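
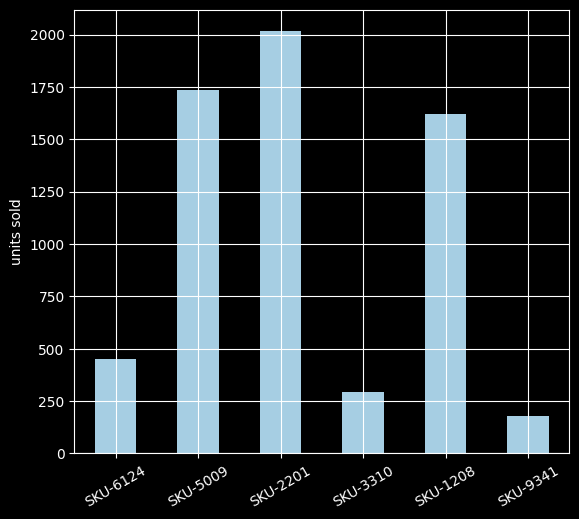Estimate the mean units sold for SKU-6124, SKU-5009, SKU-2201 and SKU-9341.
≈ 1100

(400 + 1800 + 2000 + 200) / 4 ≈ 1100.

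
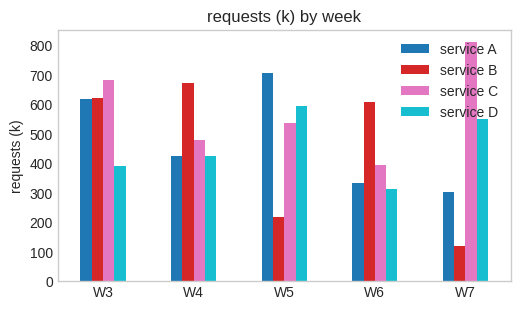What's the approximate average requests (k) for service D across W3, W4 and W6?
(400 + 400 + 300) / 3 ≈ 367.

≈ 367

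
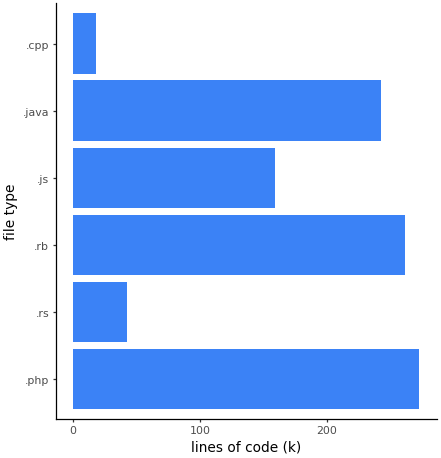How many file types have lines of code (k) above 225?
3

Above 225: .php, .rb, .java.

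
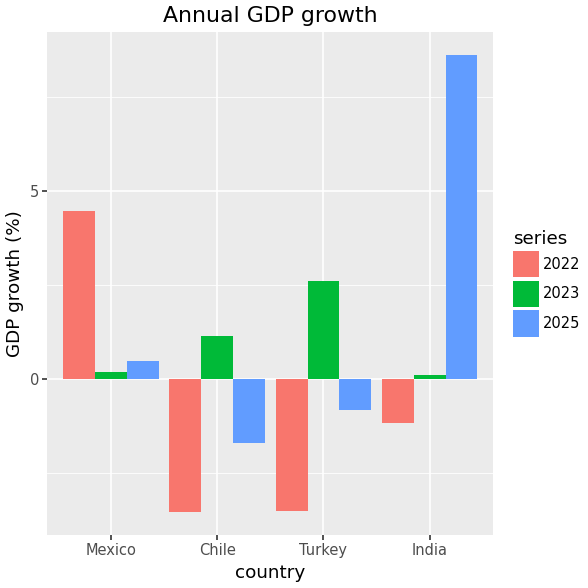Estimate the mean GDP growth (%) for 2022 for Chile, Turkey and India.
(-4 + -4 + -2) / 3 ≈ -3.

≈ -3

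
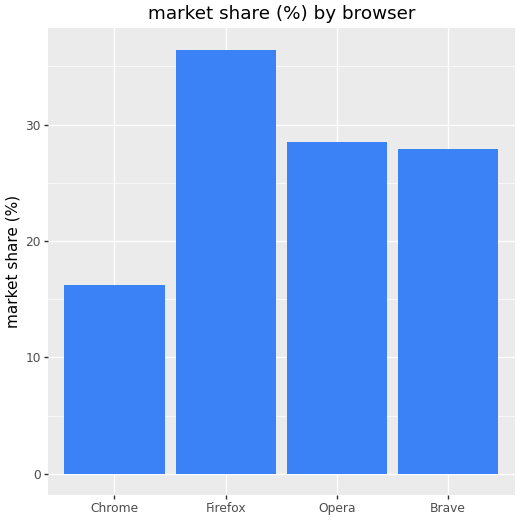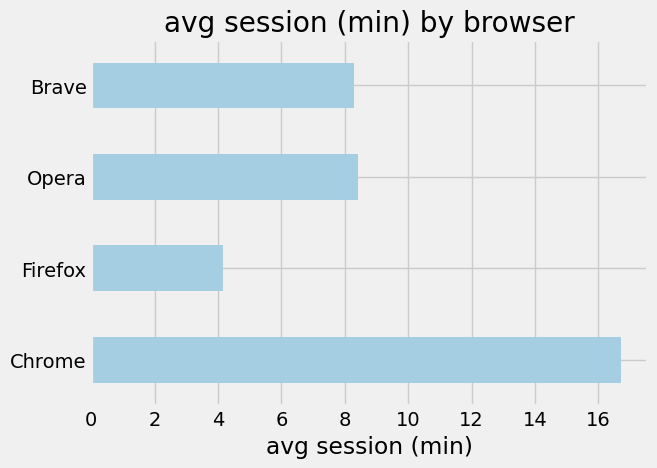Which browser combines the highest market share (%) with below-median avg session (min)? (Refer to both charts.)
Chart 2 median avg session (min) ≈ 8; below-median browsers: Firefox, Brave. Among those, Firefox has the highest market share (%) (≈ 35).

Firefox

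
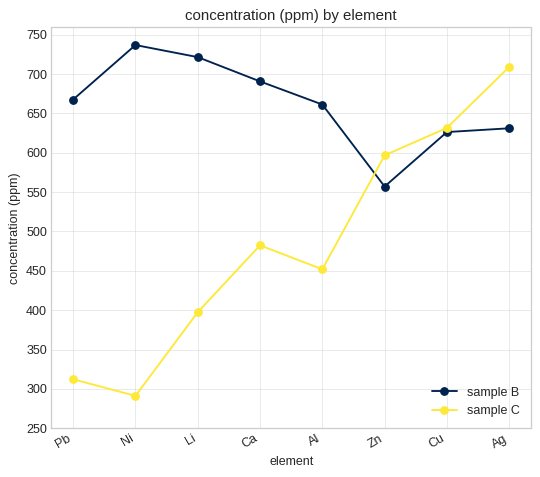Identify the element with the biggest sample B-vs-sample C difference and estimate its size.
Ni: sample B ≈ 750, sample C ≈ 300 → gap ≈ 450. Next-largest (Pb) is only ≈ 350.

Ni, ≈ 450 ppm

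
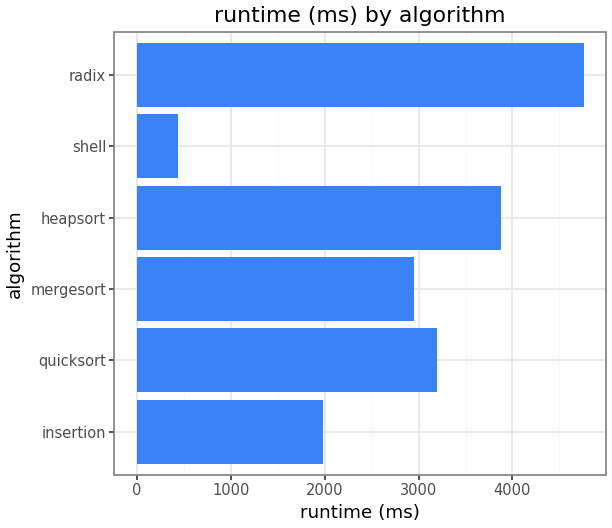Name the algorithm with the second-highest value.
heapsort

Top 3: radix ≈ 5000, heapsort ≈ 4000, quicksort ≈ 3000.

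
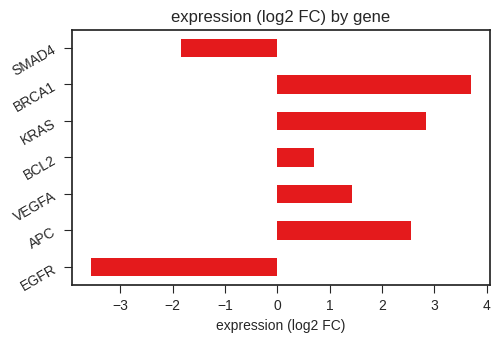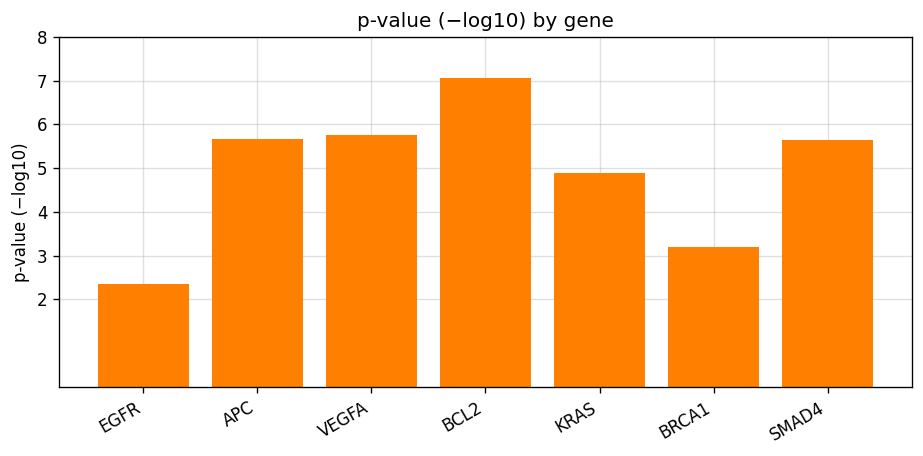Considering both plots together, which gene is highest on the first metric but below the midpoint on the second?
Chart 2 median p-value (−log10) ≈ 6; below-median genes: EGFR, KRAS, BRCA1. Among those, BRCA1 has the highest expression (log2 FC) (≈ 3.5).

BRCA1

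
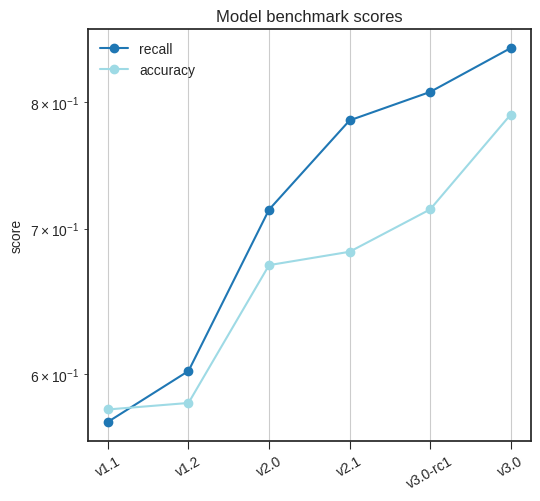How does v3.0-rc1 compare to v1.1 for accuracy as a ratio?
≈ 1.17×

v3.0-rc1 ≈ 0.70, v1.1 ≈ 0.60; 0.70/0.60 ≈ 1.17.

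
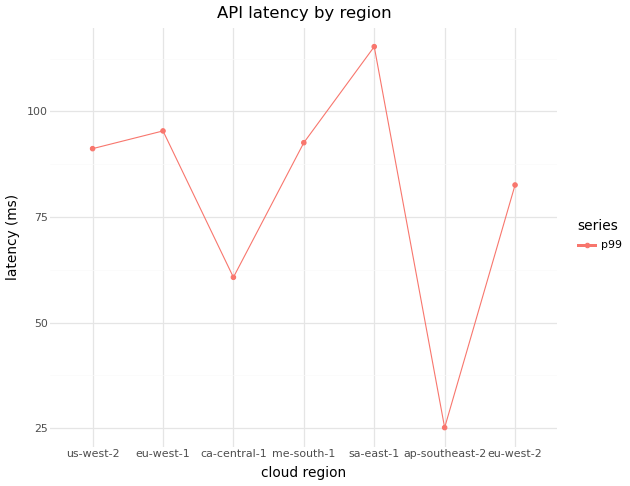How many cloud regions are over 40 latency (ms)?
6

Above 40: us-west-2, eu-west-1, ca-central-1, me-south-1, sa-east-1, eu-west-2.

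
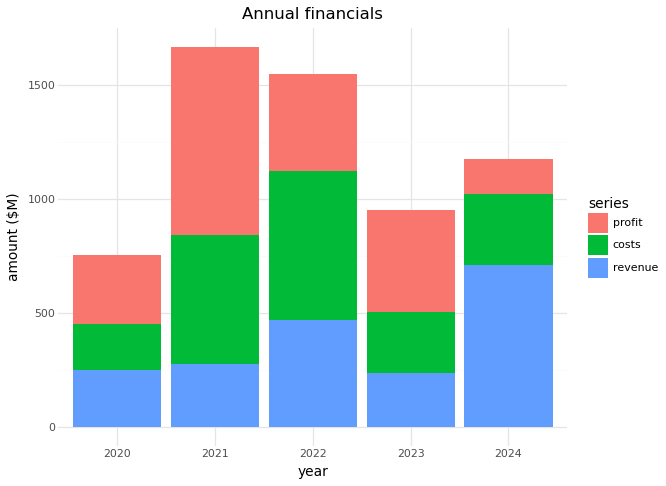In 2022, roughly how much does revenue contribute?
revenue top ≈ 400, bottom ≈ 0; segment ≈ 400.

≈ 400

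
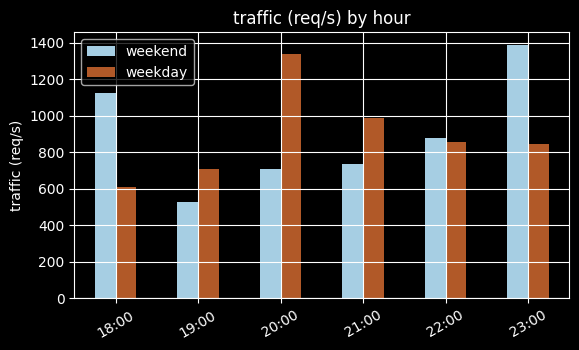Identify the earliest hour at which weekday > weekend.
18:00: weekday ≈ 600 vs weekend ≈ 1200 (not yet); 19:00: weekday ≈ 800 vs weekend ≈ 600 (first crossover).

19:00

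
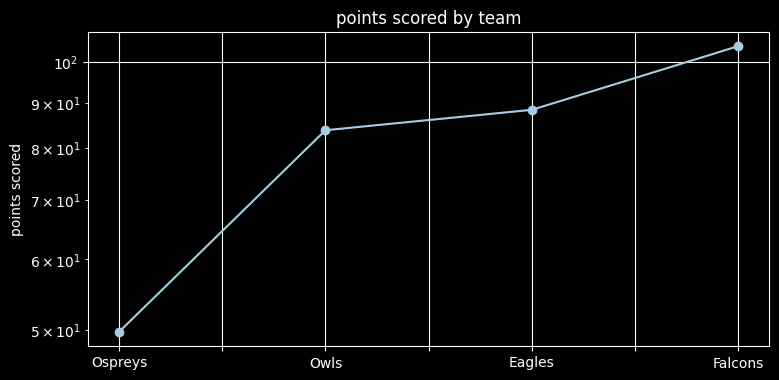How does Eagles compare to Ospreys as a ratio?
≈ 1.8×

Eagles ≈ 90, Ospreys ≈ 50; 90/50 ≈ 1.8.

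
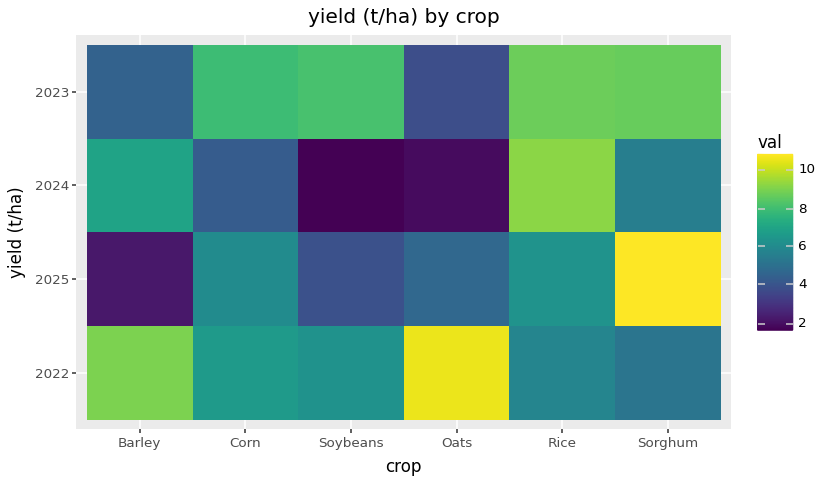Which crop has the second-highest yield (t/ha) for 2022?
Top 3 for 2022: Oats ≈ 11, Barley ≈ 9, Corn ≈ 7.

Barley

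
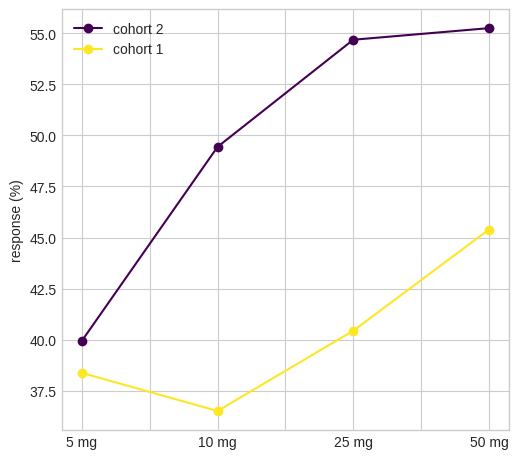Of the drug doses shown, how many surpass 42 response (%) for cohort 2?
Above 42: 10 mg, 25 mg, 50 mg.

3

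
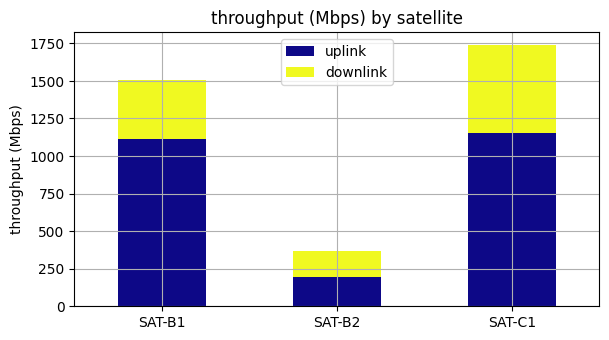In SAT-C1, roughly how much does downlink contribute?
≈ 600

downlink top ≈ 1800, bottom ≈ 1200; segment ≈ 600.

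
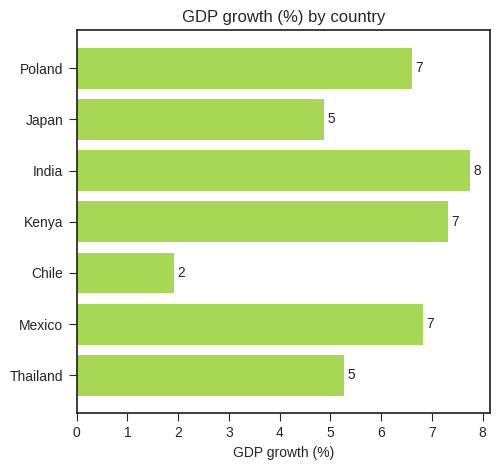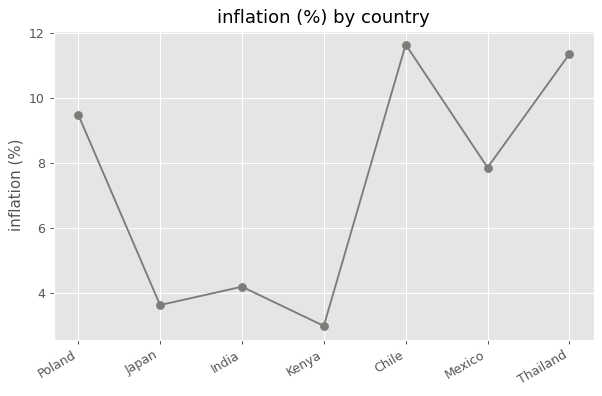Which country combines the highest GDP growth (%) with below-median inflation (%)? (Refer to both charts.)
India

Chart 2 median inflation (%) ≈ 8; below-median countries: Japan, India, Kenya. Among those, India has the highest GDP growth (%) (≈ 8).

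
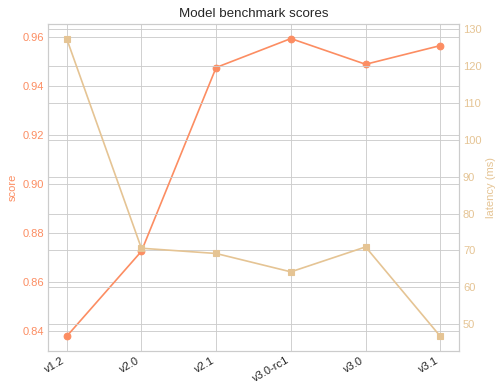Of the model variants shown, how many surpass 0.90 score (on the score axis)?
4

Above 0.90: v2.1, v3.0-rc1, v3.0, v3.1.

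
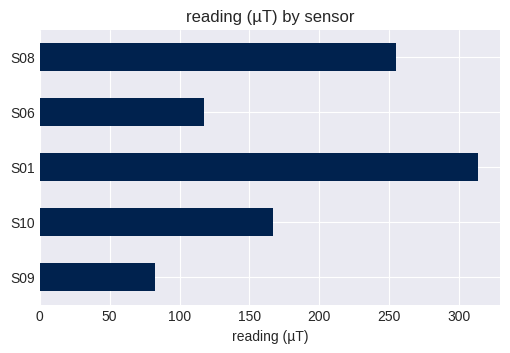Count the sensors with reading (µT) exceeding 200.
2

Above 200: S01, S08.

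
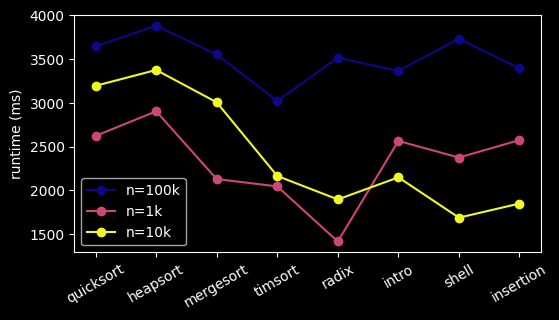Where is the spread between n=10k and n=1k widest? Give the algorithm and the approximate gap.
mergesort, ≈ 1000 ms

mergesort: n=10k ≈ 3000, n=1k ≈ 2000 → gap ≈ 1000. Next-largest (insertion) is only ≈ 500.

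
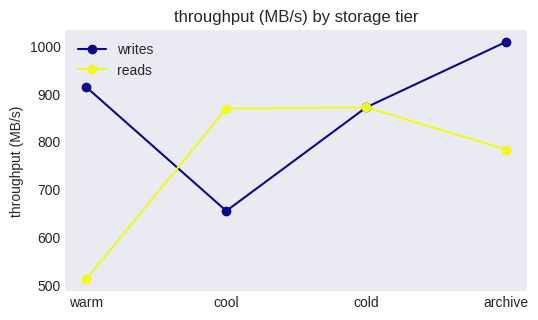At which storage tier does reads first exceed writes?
warm: reads ≈ 500 vs writes ≈ 900 (not yet); cool: reads ≈ 850 vs writes ≈ 650 (first crossover).

cool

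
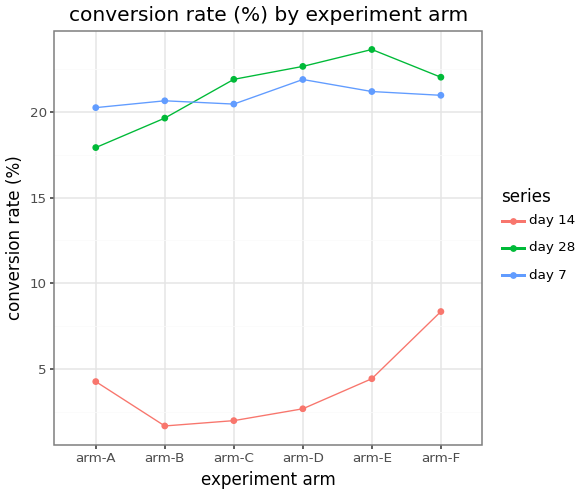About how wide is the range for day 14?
Max arm-F ≈ 8, min arm-B ≈ 2; range ≈ 6.

≈ 6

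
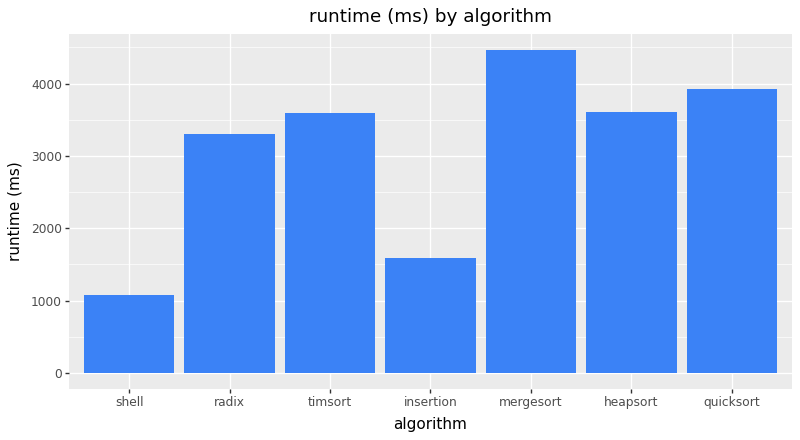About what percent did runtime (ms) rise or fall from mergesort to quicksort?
≈ -11.1%

mergesort ≈ 4500, quicksort ≈ 4000; (4000 − 4500) / 4500 ≈ -11.1%.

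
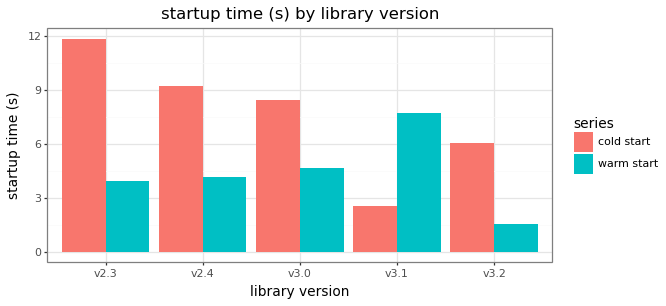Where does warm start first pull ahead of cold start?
v3.0: warm start ≈ 5 vs cold start ≈ 8 (not yet); v3.1: warm start ≈ 8 vs cold start ≈ 3 (first crossover).

v3.1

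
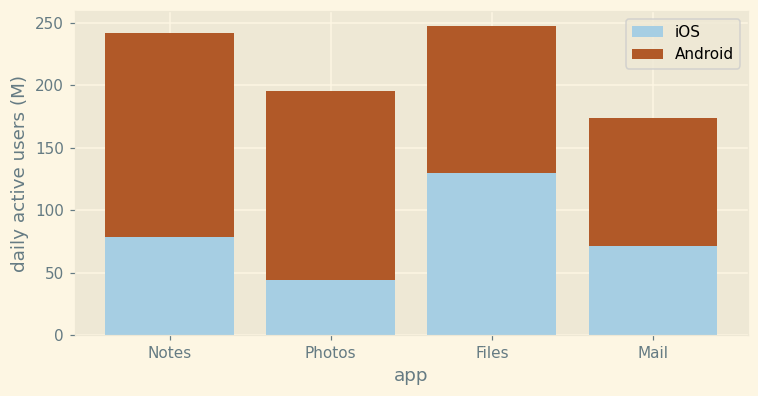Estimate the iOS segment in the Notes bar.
≈ 75

iOS top ≈ 75, bottom ≈ 0; segment ≈ 75.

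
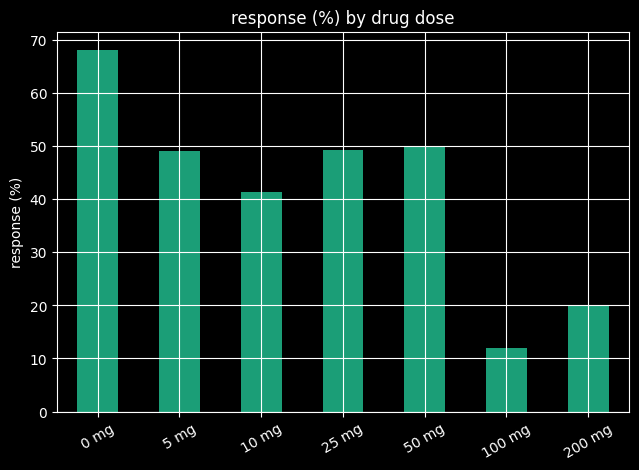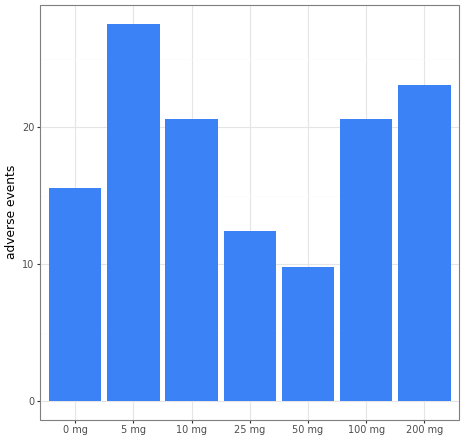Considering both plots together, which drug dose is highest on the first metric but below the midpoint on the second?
Chart 2 median adverse events ≈ 20; below-median drug doses: 0 mg, 25 mg, 50 mg. Among those, 0 mg has the highest response (%) (≈ 70).

0 mg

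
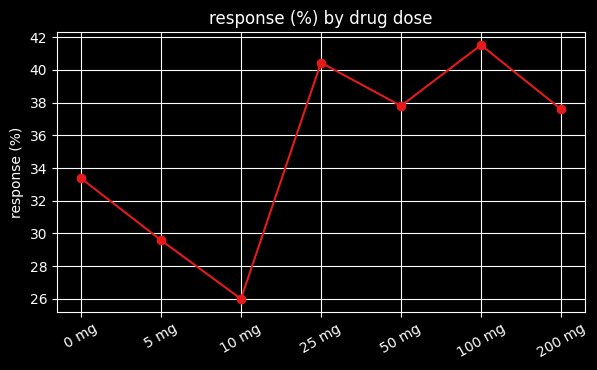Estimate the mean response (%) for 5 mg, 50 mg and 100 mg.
≈ 37

(30 + 38 + 42) / 3 ≈ 37.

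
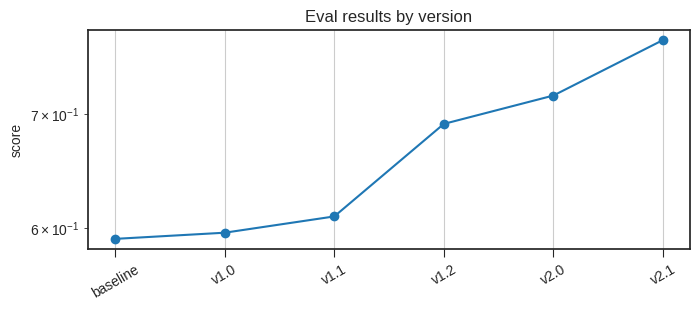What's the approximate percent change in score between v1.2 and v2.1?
v1.2 ≈ 0.70, v2.1 ≈ 0.78; (0.78 − 0.70) / 0.70 ≈ +11.4%.

≈ +11.4%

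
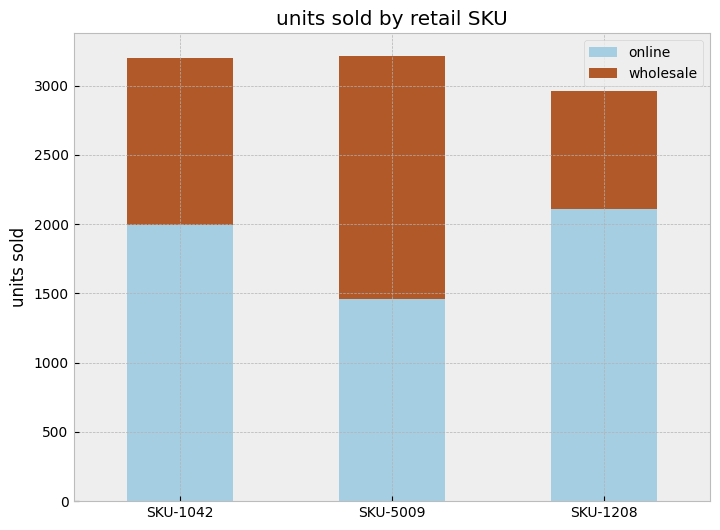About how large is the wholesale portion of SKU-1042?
wholesale top ≈ 3000, bottom ≈ 2000; segment ≈ 1000.

≈ 1000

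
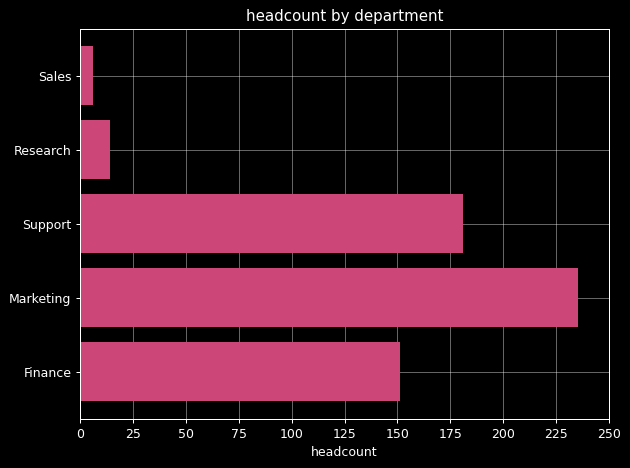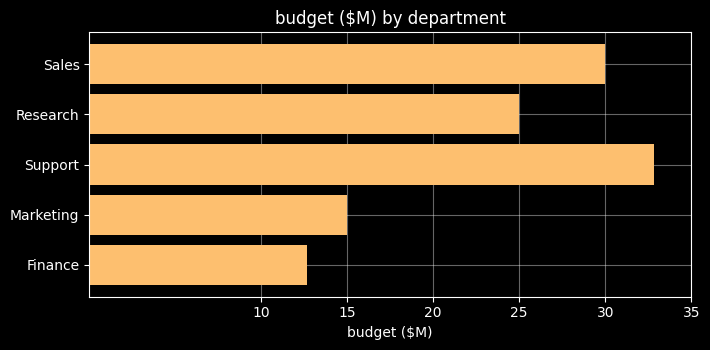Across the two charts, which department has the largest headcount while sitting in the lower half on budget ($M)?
Marketing

Chart 2 median budget ($M) ≈ 25; below-median departments: Marketing, Finance. Among those, Marketing has the highest headcount (≈ 225).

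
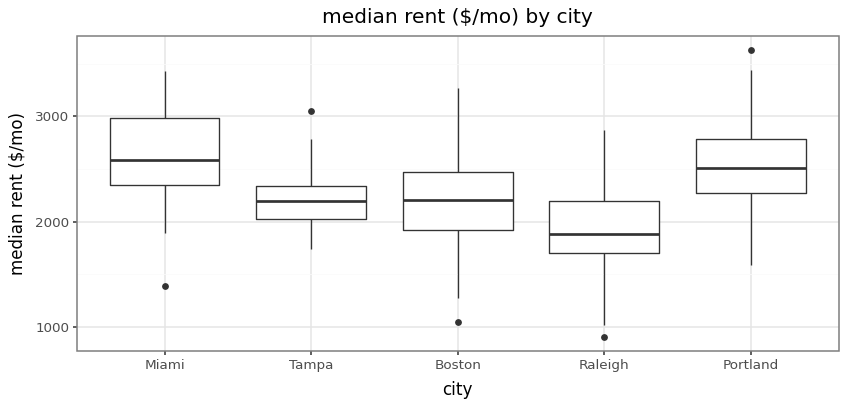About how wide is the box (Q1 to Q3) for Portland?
Q3 ≈ 2800, Q1 ≈ 2300; IQR ≈ 500.

≈ 500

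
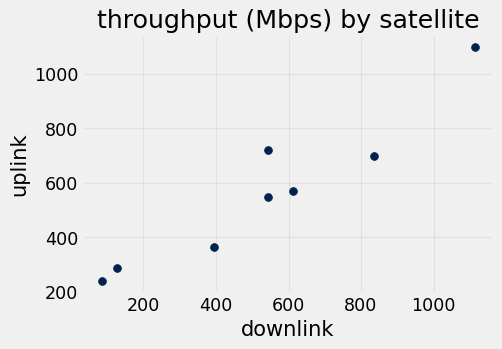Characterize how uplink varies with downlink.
positive, strong

Points are positively correlated; strong (|r| ≈ 0.9).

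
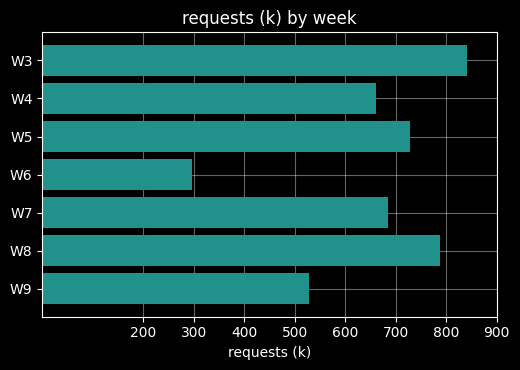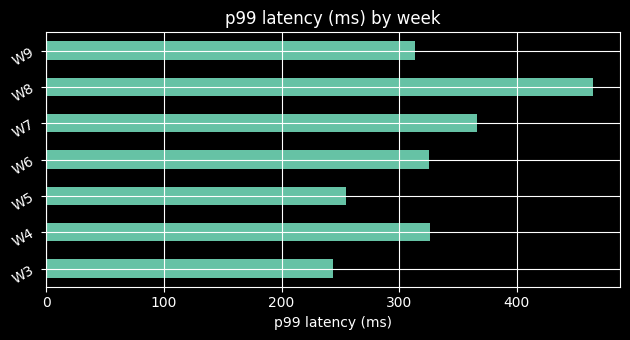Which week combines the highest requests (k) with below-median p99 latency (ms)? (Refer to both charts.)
Chart 2 median p99 latency (ms) ≈ 350; below-median weeks: W3, W5, W9. Among those, W3 has the highest requests (k) (≈ 800).

W3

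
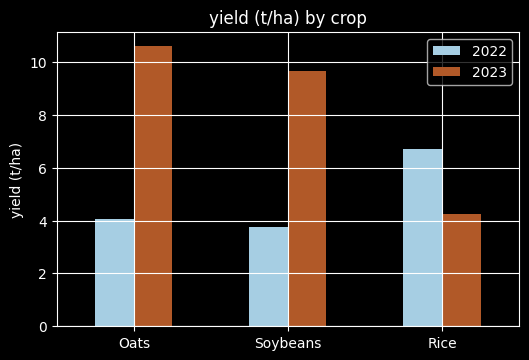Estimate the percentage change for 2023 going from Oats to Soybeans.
≈ -9.1%

Oats ≈ 11, Soybeans ≈ 10; (10 − 11) / 11 ≈ -9.1%.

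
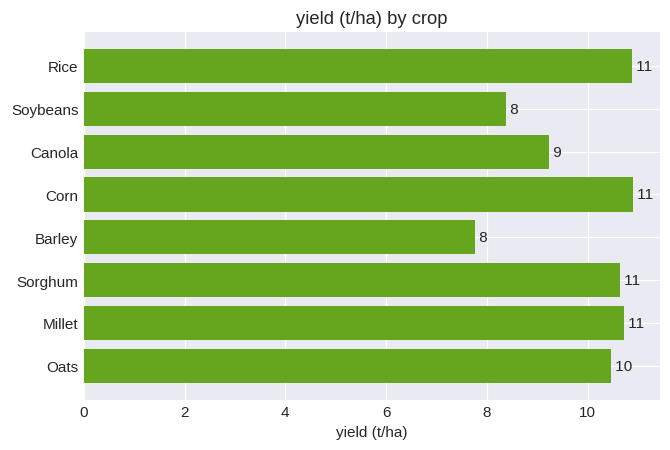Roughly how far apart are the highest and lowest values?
≈ 3

Max Corn ≈ 11, min Barley ≈ 8; range ≈ 3.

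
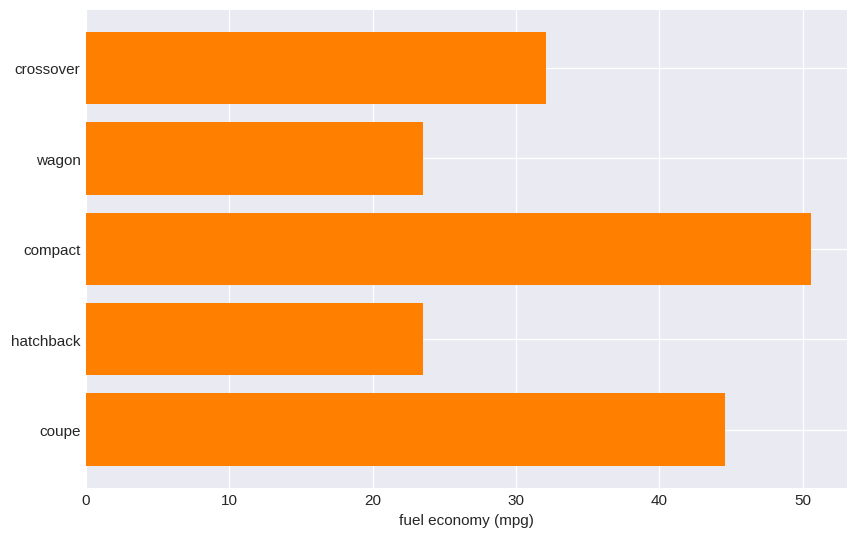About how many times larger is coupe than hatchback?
≈ 1.8×

coupe ≈ 45, hatchback ≈ 25; 45/25 ≈ 1.8.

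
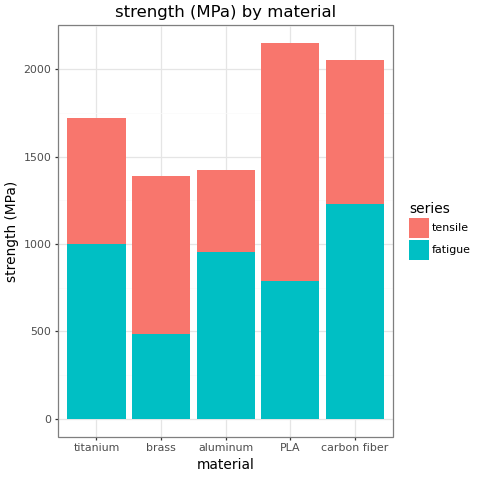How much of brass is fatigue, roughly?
fatigue top ≈ 400, bottom ≈ 0; segment ≈ 400.

≈ 400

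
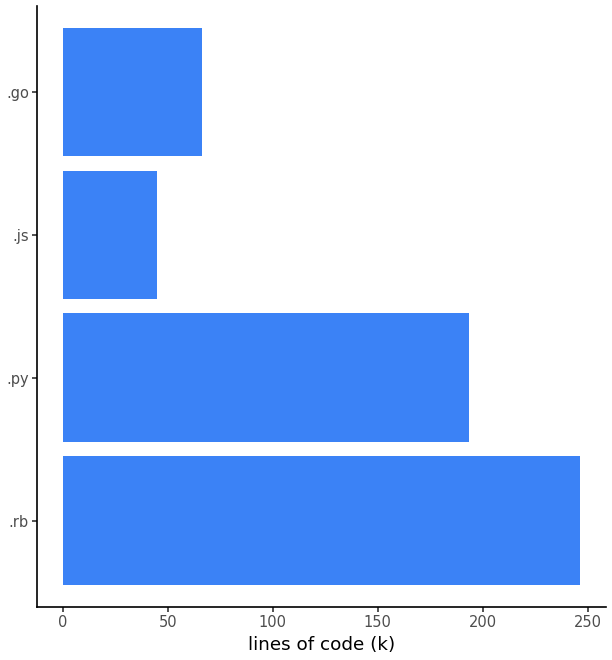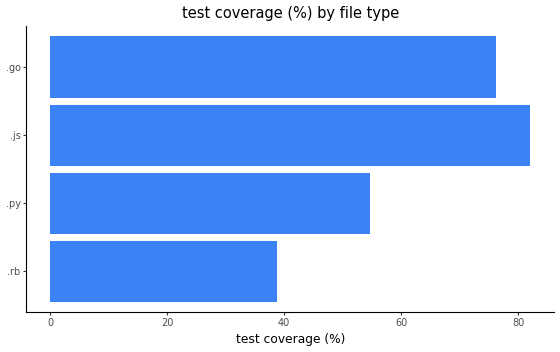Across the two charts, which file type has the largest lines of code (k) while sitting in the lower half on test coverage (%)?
Chart 2 median test coverage (%) ≈ 70; below-median file types: .rb, .py. Among those, .rb has the highest lines of code (k) (≈ 250).

.rb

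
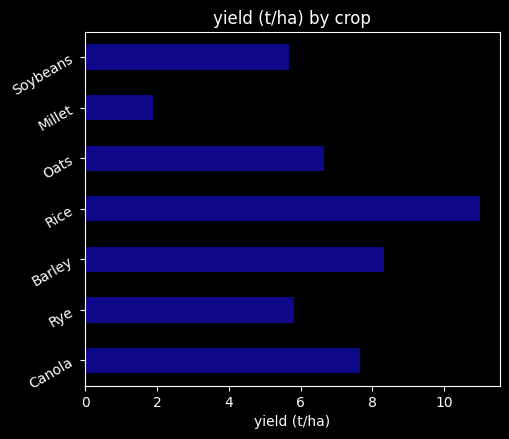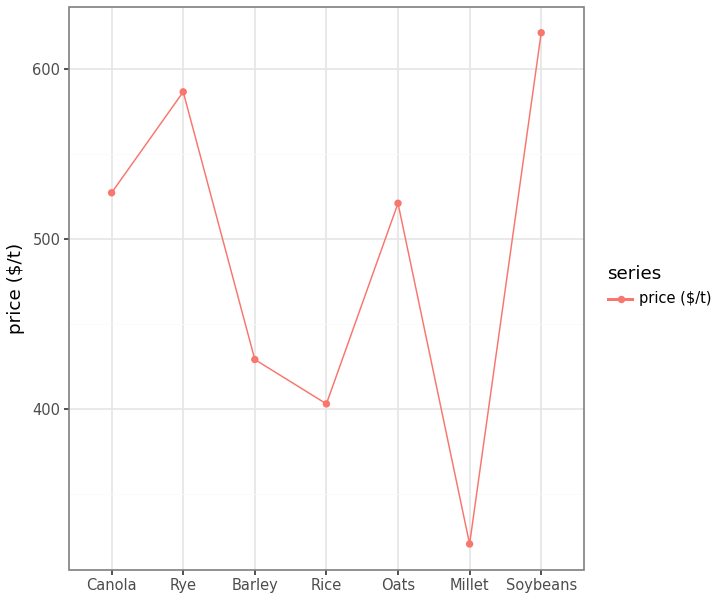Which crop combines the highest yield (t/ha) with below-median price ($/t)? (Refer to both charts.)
Rice

Chart 2 median price ($/t) ≈ 500; below-median crops: Barley, Rice, Millet. Among those, Rice has the highest yield (t/ha) (≈ 10).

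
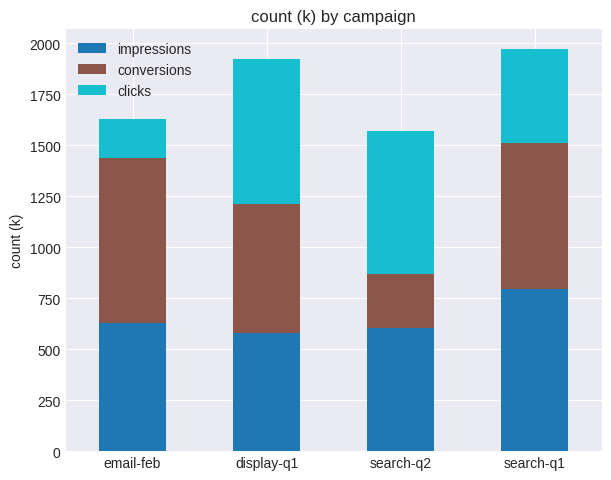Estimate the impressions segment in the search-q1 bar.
impressions top ≈ 800, bottom ≈ 0; segment ≈ 800.

≈ 800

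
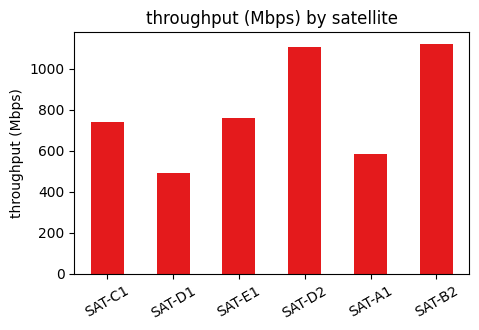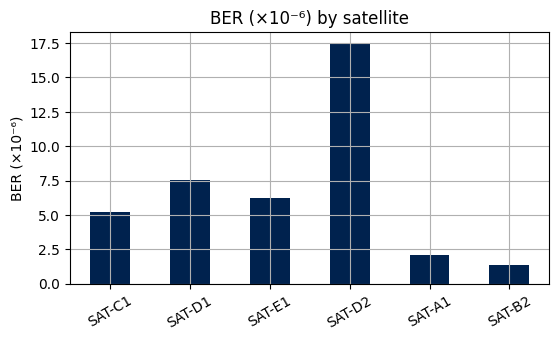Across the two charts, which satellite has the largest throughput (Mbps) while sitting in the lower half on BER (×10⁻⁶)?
Chart 2 median BER (×10⁻⁶) ≈ 6; below-median satellites: SAT-C1, SAT-A1, SAT-B2. Among those, SAT-B2 has the highest throughput (Mbps) (≈ 1200).

SAT-B2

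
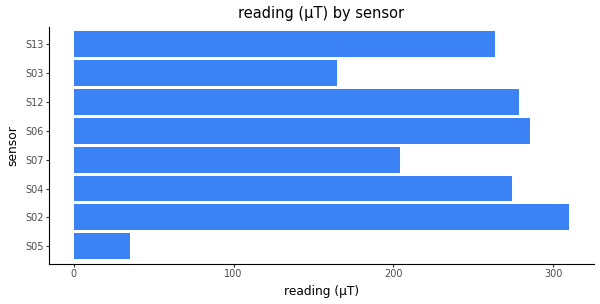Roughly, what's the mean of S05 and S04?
≈ 150

(50 + 250) / 2 ≈ 150.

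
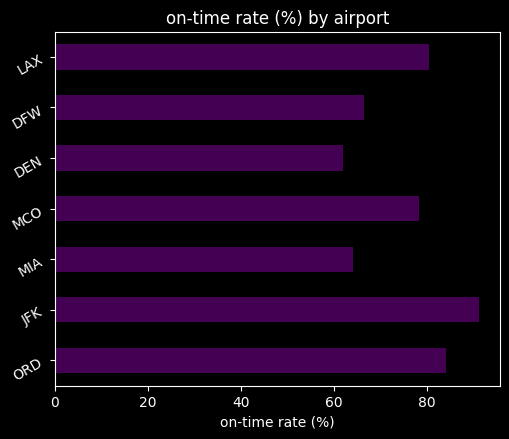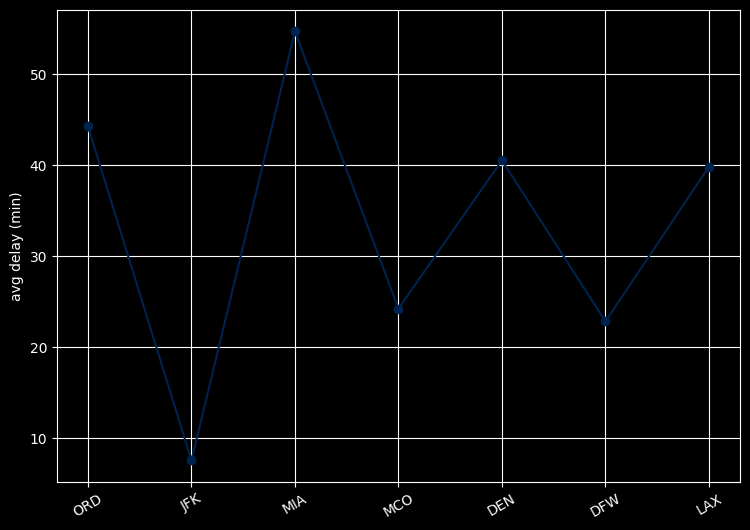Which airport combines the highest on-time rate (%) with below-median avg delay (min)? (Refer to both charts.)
JFK

Chart 2 median avg delay (min) ≈ 40; below-median airports: JFK, MCO, DFW. Among those, JFK has the highest on-time rate (%) (≈ 90).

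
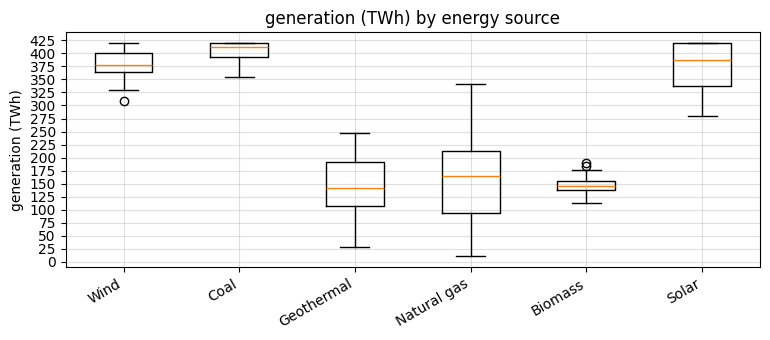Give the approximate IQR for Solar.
≈ 100

Q3 ≈ 425, Q1 ≈ 325; IQR ≈ 100.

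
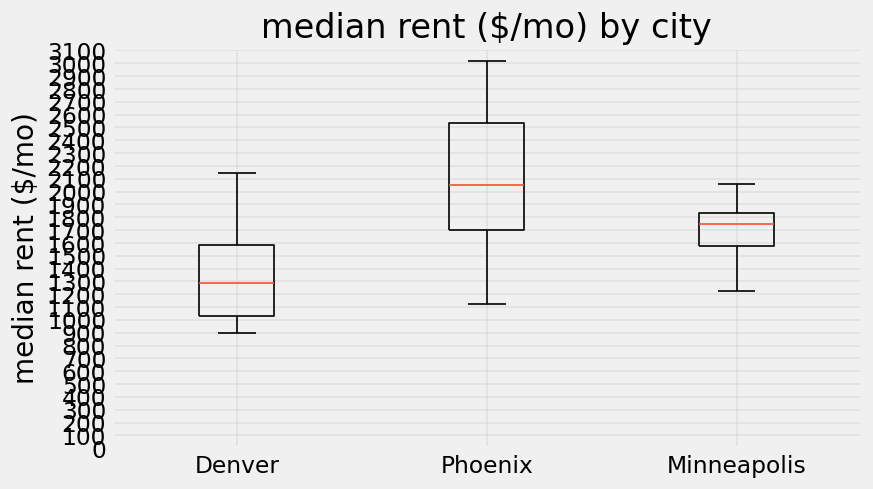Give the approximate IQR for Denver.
Q3 ≈ 1600, Q1 ≈ 1000; IQR ≈ 600.

≈ 600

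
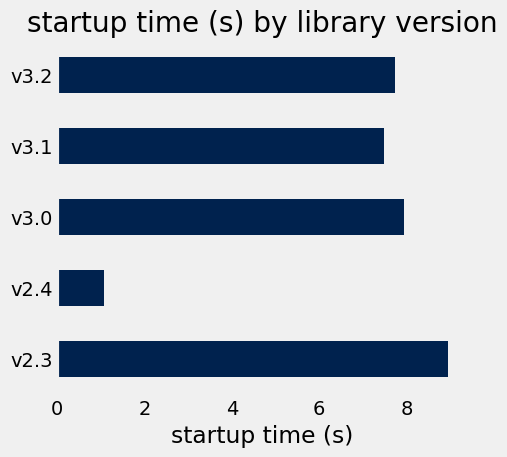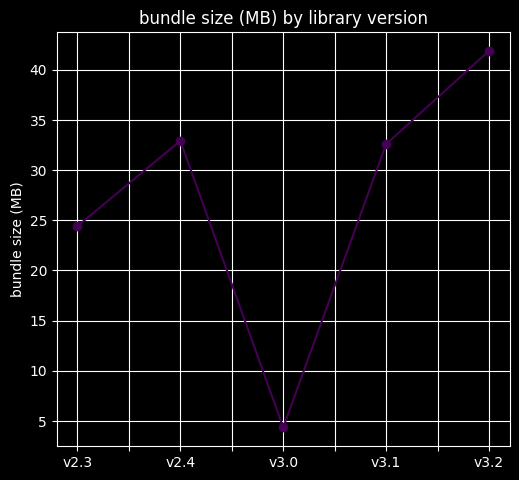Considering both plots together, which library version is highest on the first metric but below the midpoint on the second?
v2.3

Chart 2 median bundle size (MB) ≈ 35; below-median library versions: v2.3, v3.0. Among those, v2.3 has the highest startup time (s) (≈ 9).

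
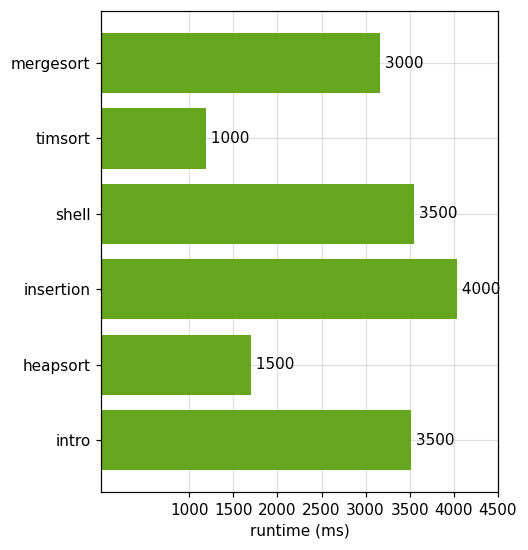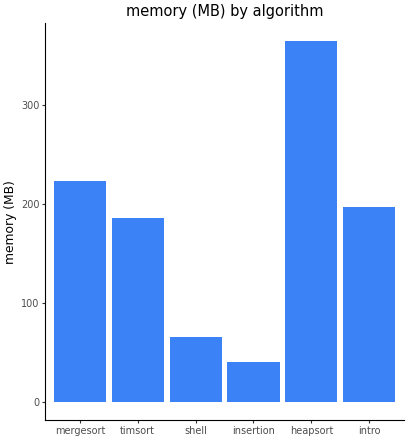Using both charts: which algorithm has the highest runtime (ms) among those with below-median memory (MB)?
Chart 2 median memory (MB) ≈ 200; below-median algorithms: timsort, shell, insertion. Among those, insertion has the highest runtime (ms) (≈ 4000).

insertion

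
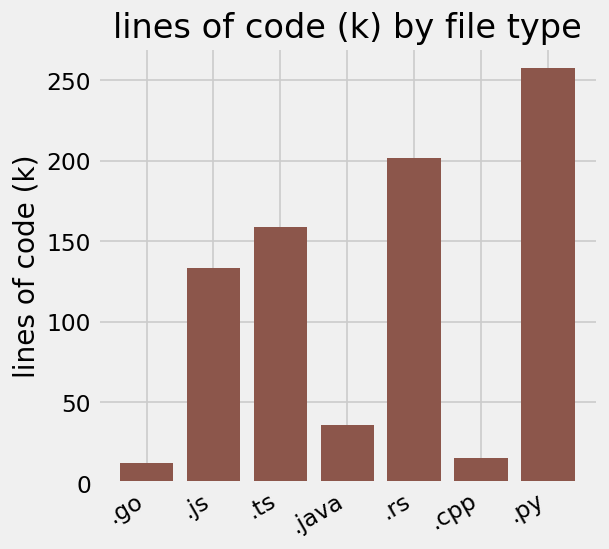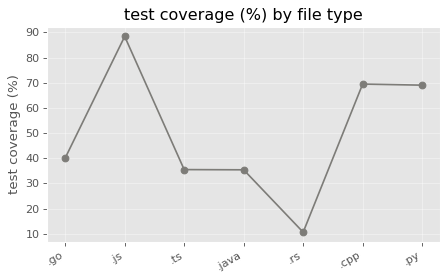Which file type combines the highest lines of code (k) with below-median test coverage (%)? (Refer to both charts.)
Chart 2 median test coverage (%) ≈ 40; below-median file types: .ts, .java, .rs. Among those, .rs has the highest lines of code (k) (≈ 200).

.rs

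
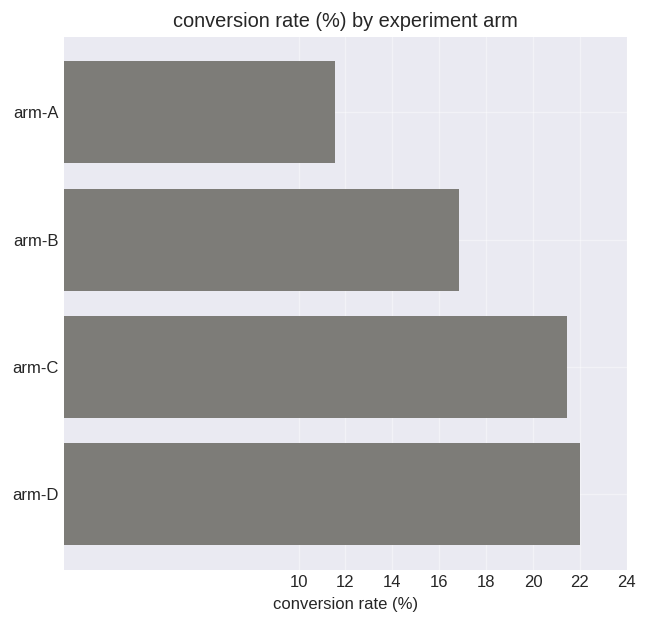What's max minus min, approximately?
≈ 10

Max arm-D ≈ 22, min arm-A ≈ 12; range ≈ 10.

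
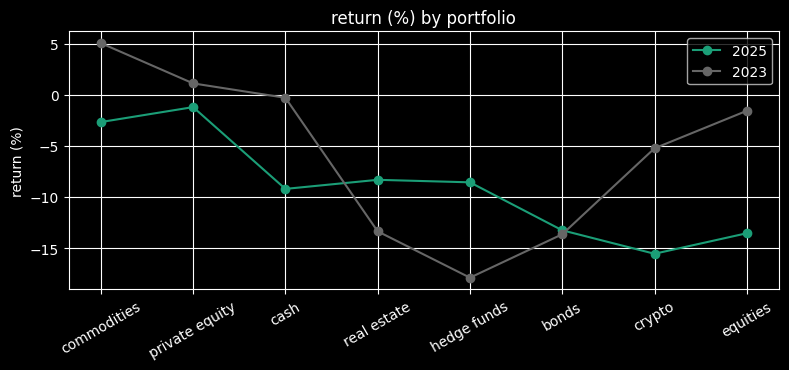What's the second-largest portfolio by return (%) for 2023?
private equity

Top 3 for 2023: commodities ≈ 6, private equity ≈ 2, cash ≈ 0.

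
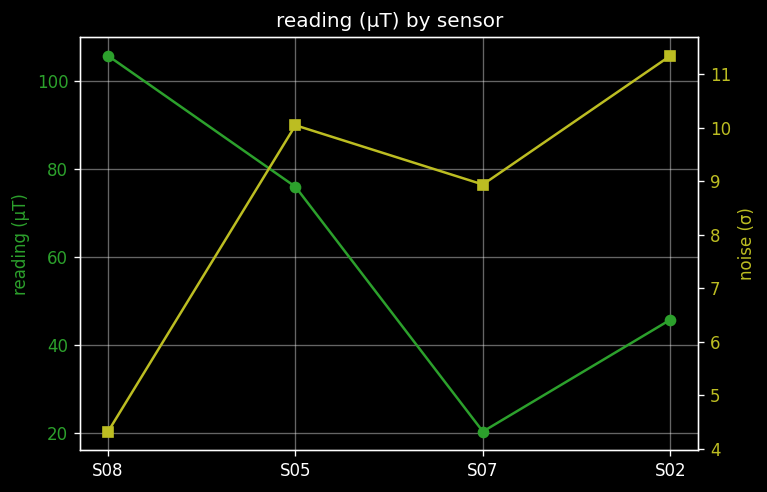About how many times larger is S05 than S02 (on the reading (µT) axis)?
≈ 1.6×

S05 ≈ 80, S02 ≈ 50; 80/50 ≈ 1.6.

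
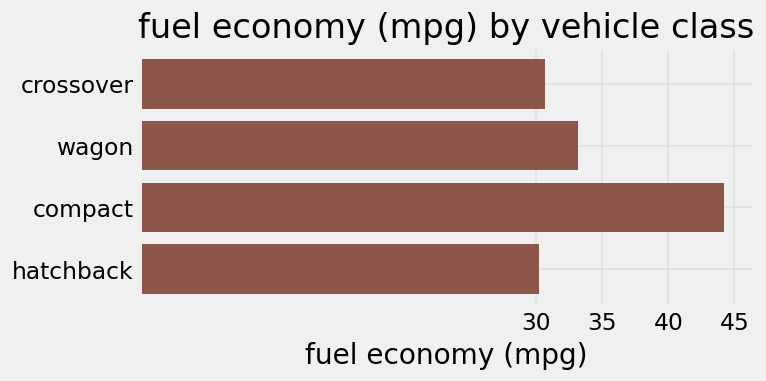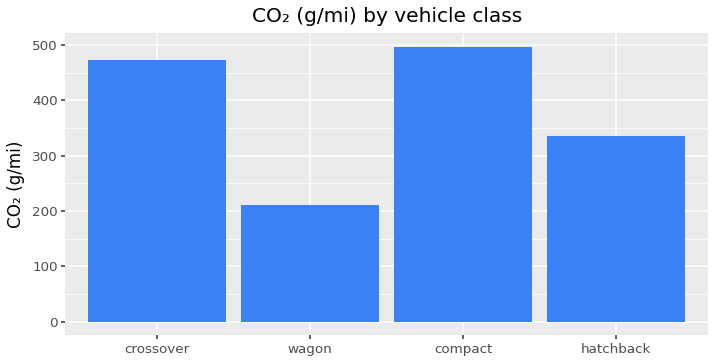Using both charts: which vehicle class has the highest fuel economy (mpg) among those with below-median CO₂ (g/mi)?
wagon

Chart 2 median CO₂ (g/mi) ≈ 400; below-median vehicle classes: wagon, hatchback. Among those, wagon has the highest fuel economy (mpg) (≈ 35).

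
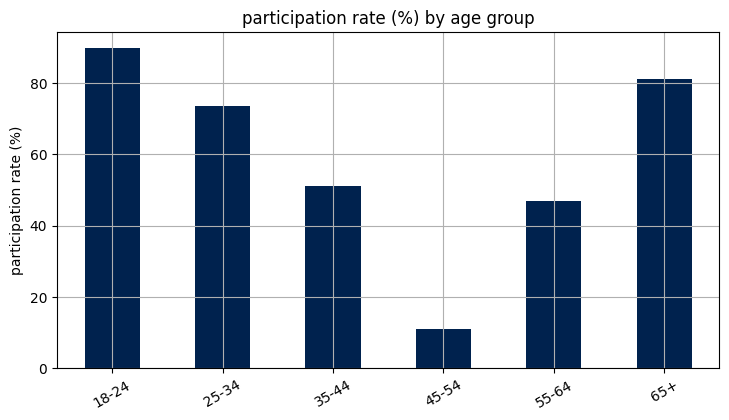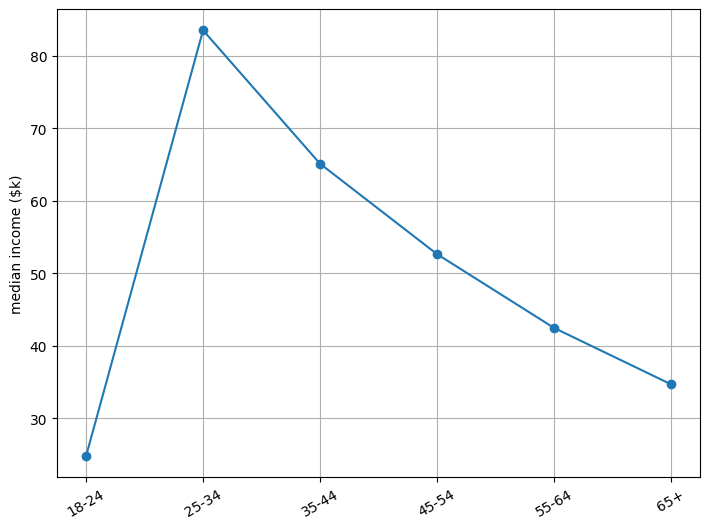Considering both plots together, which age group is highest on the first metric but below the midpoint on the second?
Chart 2 median median income ($k) ≈ 50; below-median age groups: 18-24, 55-64, 65+. Among those, 18-24 has the highest participation rate (%) (≈ 90).

18-24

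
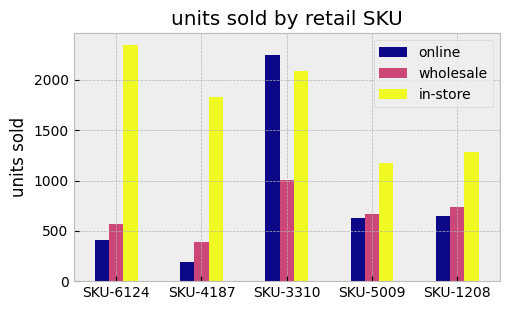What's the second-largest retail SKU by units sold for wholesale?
Top 3 for wholesale: SKU-3310 ≈ 1000, SKU-1208 ≈ 800, SKU-5009 ≈ 600.

SKU-1208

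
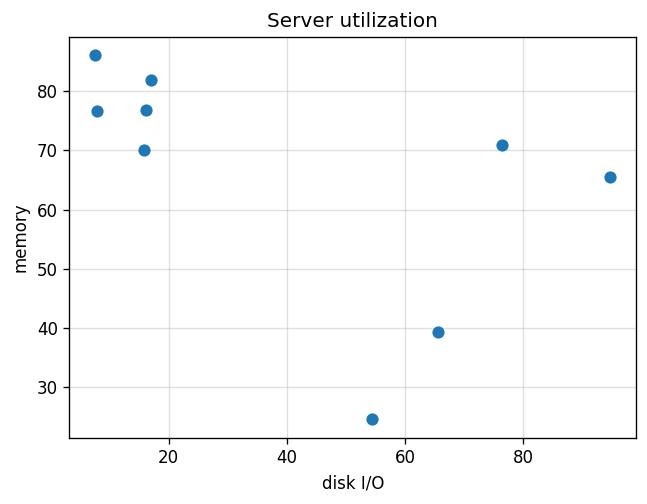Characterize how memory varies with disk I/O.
Points are negatively correlated; moderate (|r| ≈ 0.5).

negative, moderate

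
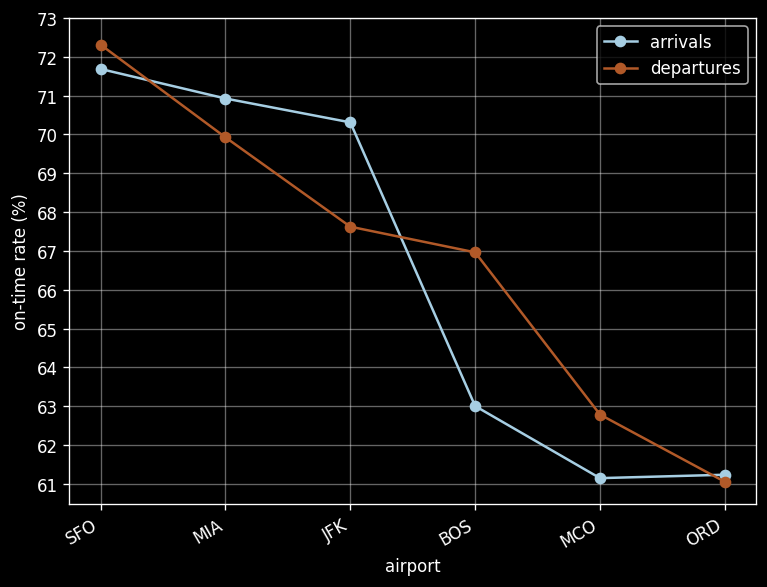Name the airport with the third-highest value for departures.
Top 4 for departures: SFO ≈ 72, MIA ≈ 70, JFK ≈ 68, BOS ≈ 67.

JFK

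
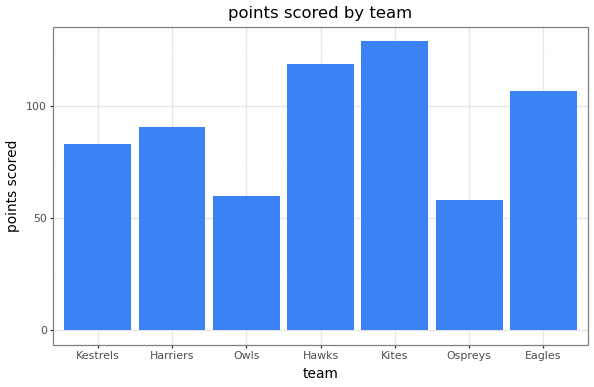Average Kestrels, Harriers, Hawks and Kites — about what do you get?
≈ 105

(80 + 100 + 120 + 120) / 4 ≈ 105.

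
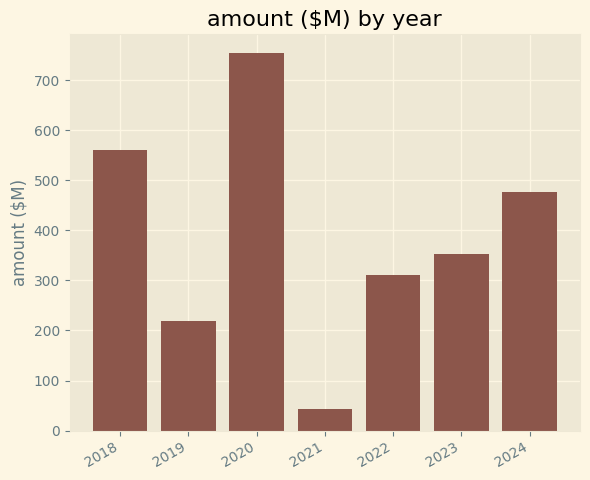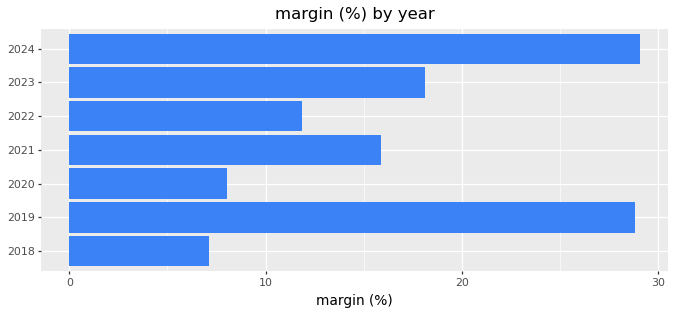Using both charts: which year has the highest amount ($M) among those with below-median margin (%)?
Chart 2 median margin (%) ≈ 15; below-median years: 2018, 2020, 2022. Among those, 2020 has the highest amount ($M) (≈ 800).

2020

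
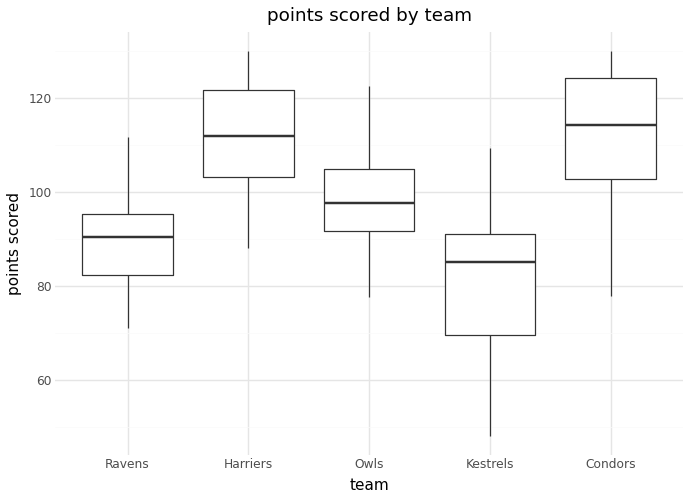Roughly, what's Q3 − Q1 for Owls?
≈ 15

Q3 ≈ 105, Q1 ≈ 90; IQR ≈ 15.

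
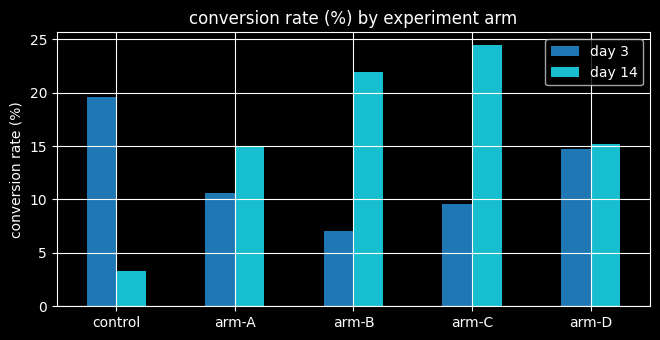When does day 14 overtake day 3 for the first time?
control: day 14 ≈ 5 vs day 3 ≈ 20 (not yet); arm-A: day 14 ≈ 15 vs day 3 ≈ 10 (first crossover).

arm-A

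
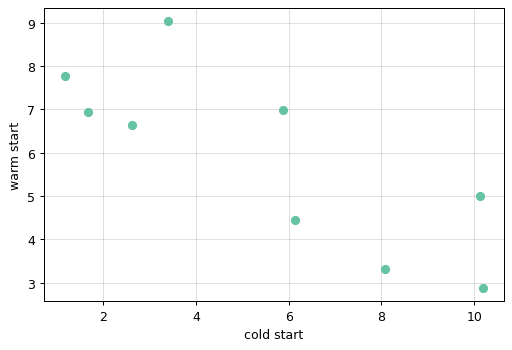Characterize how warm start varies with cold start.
negative, strong

Points are negatively correlated; strong (|r| ≈ 0.8).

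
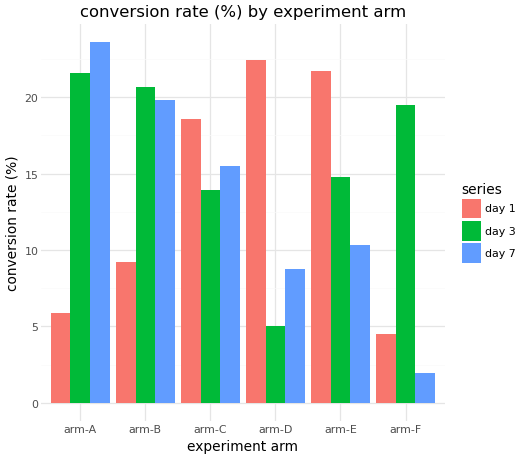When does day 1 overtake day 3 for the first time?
arm-C

arm-B: day 1 ≈ 10 vs day 3 ≈ 20 (not yet); arm-C: day 1 ≈ 18 vs day 3 ≈ 14 (first crossover).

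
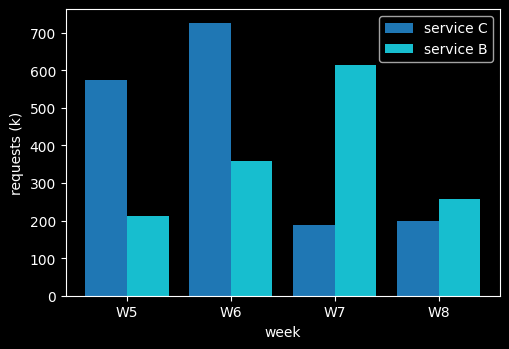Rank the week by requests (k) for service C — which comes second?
W5

Top 3 for service C: W6 ≈ 700, W5 ≈ 600, W8 ≈ 200.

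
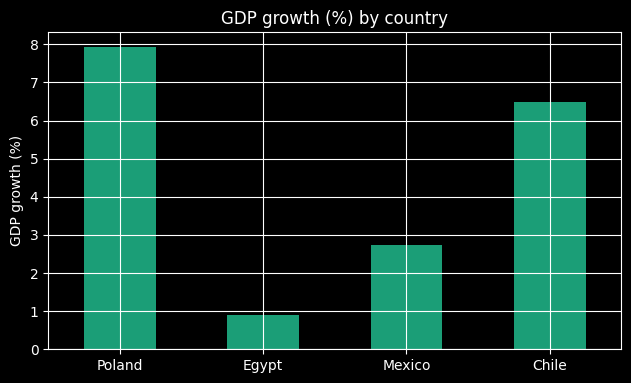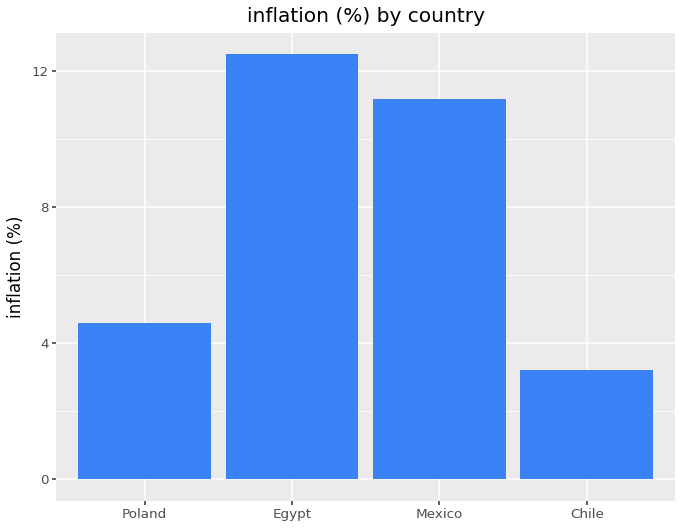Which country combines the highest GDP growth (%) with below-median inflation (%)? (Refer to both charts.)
Chart 2 median inflation (%) ≈ 8; below-median countries: Poland, Chile. Among those, Poland has the highest GDP growth (%) (≈ 8).

Poland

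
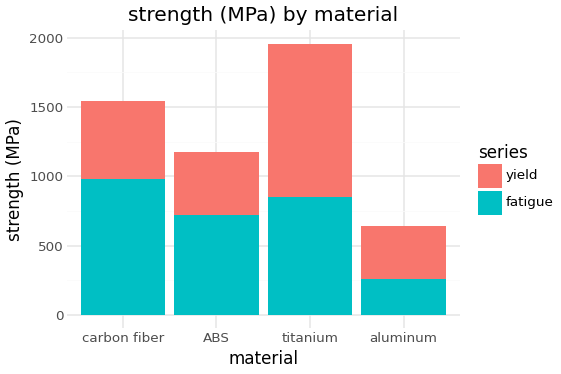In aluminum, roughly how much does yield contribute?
≈ 400

yield top ≈ 600, bottom ≈ 200; segment ≈ 400.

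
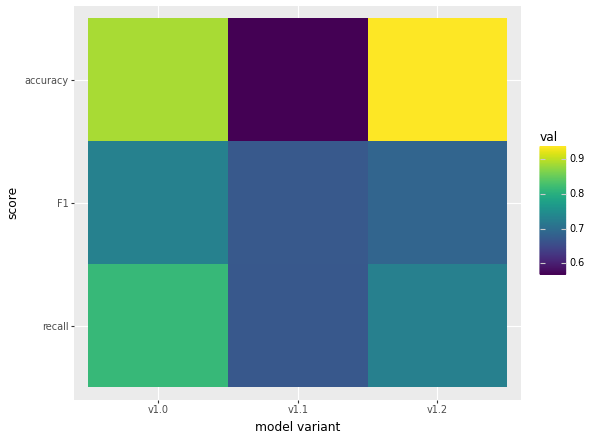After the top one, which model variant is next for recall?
v1.2

Top 3 for recall: v1.0 ≈ 0.80, v1.2 ≈ 0.75, v1.1 ≈ 0.65.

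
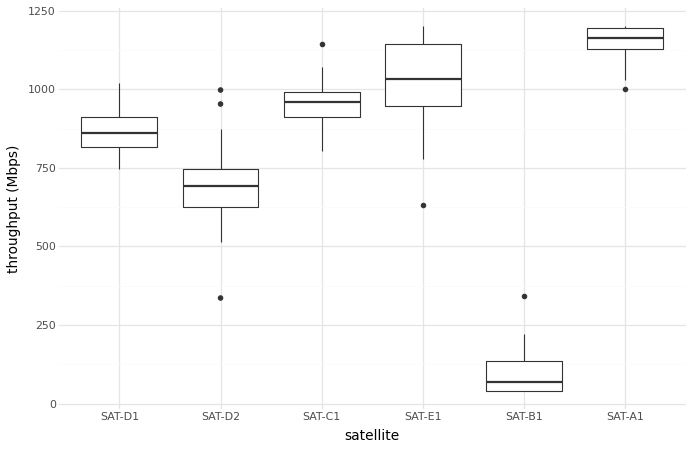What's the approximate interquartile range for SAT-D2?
≈ 100

Q3 ≈ 700, Q1 ≈ 600; IQR ≈ 100.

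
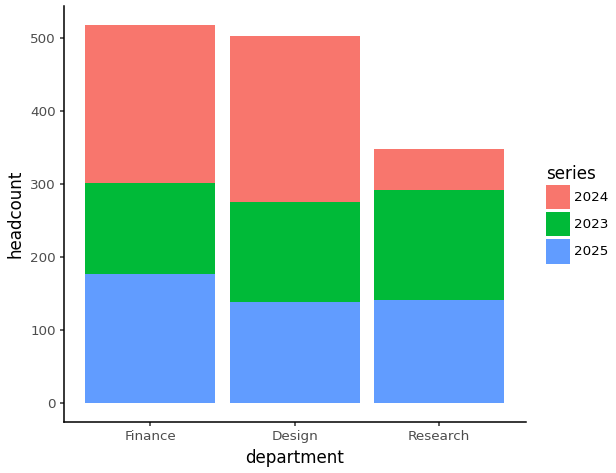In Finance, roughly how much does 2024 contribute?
≈ 200

2024 top ≈ 500, bottom ≈ 300; segment ≈ 200.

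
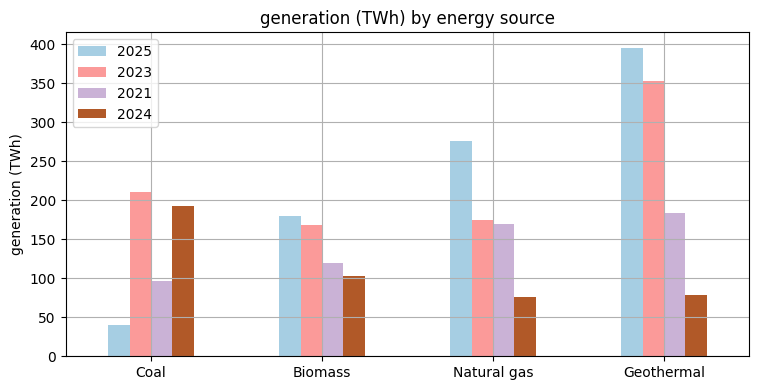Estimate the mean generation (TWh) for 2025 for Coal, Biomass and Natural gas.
≈ 183

(50 + 200 + 300) / 3 ≈ 183.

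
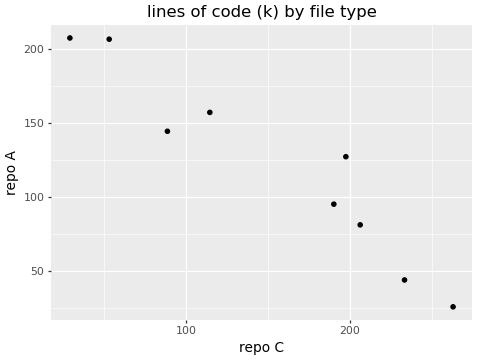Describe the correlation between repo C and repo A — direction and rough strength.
Points are negatively correlated; strong (|r| ≈ 1.0).

negative, strong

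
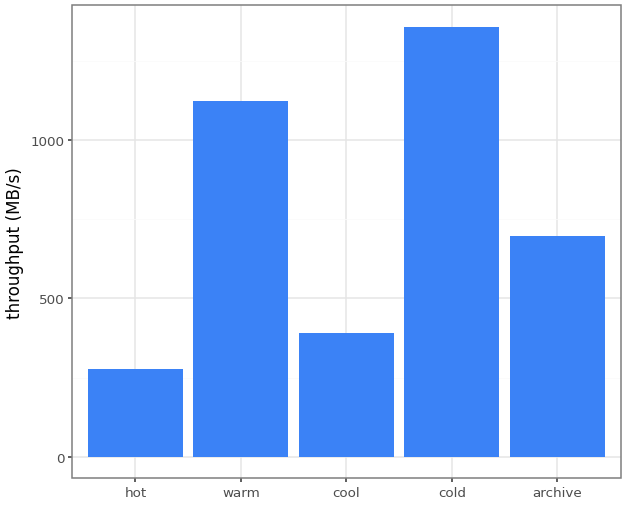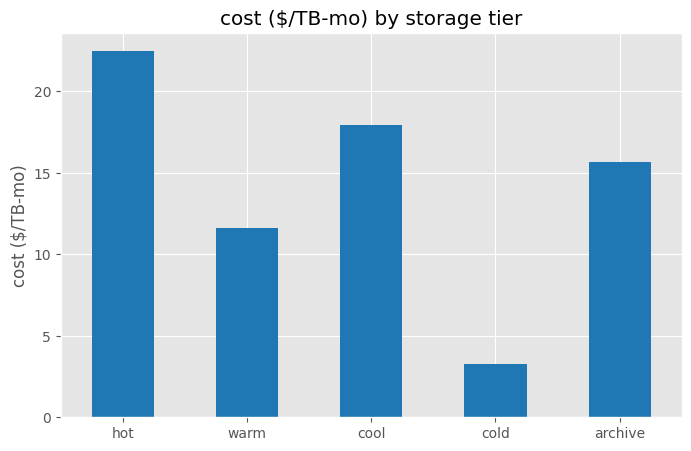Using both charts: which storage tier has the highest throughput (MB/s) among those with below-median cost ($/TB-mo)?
Chart 2 median cost ($/TB-mo) ≈ 15; below-median storage tiers: warm, cold. Among those, cold has the highest throughput (MB/s) (≈ 1400).

cold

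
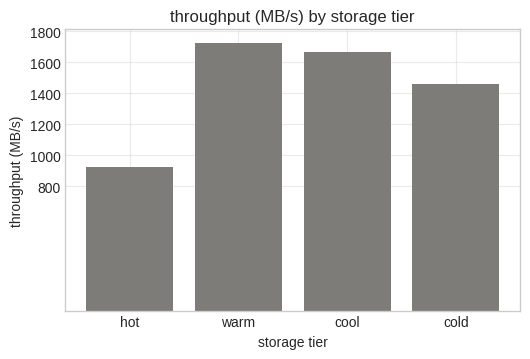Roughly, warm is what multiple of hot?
≈ 1.8×

warm ≈ 1800, hot ≈ 1000; 1800/1000 ≈ 1.8.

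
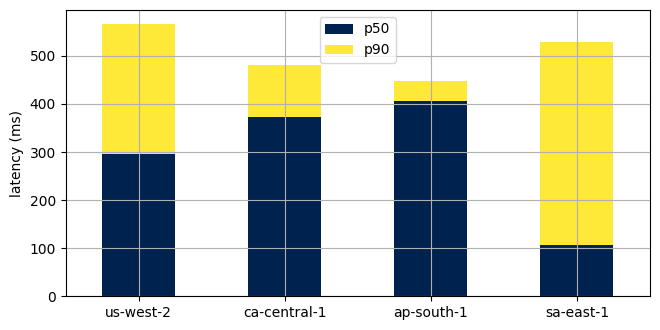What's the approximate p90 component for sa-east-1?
p90 top ≈ 550, bottom ≈ 100; segment ≈ 450.

≈ 450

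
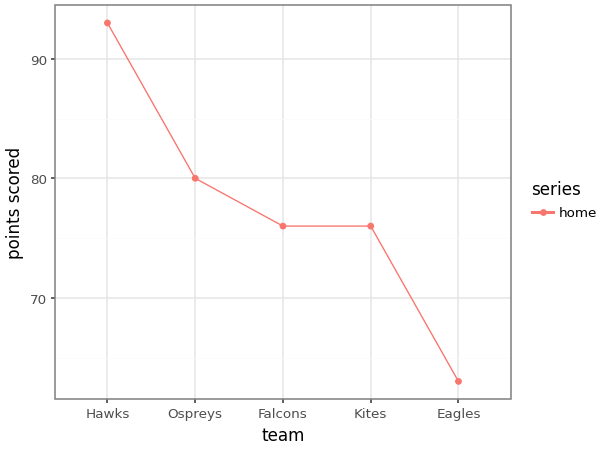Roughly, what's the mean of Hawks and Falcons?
(95 + 75) / 2 ≈ 85.

≈ 85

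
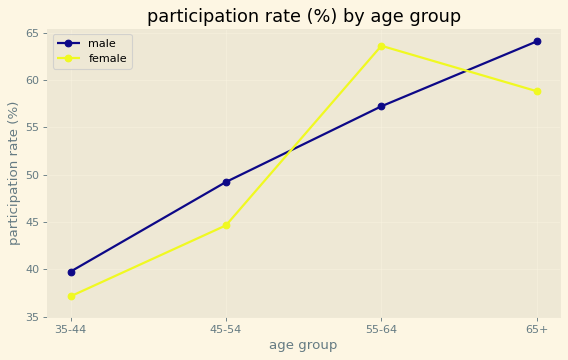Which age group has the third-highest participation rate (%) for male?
45-54

Top 4 for male: 65+ ≈ 65, 55-64 ≈ 55, 45-54 ≈ 50, 35-44 ≈ 40.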